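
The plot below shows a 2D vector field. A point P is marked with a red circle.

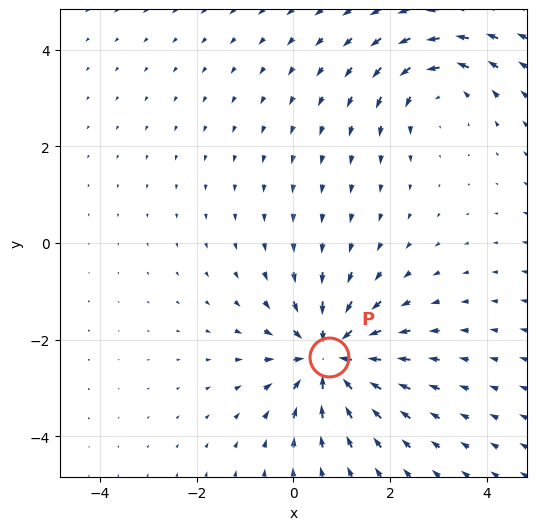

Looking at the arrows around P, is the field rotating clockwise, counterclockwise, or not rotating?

not rotating

Near P at (0.7, -2.4) the arrows show no circulation. The curl there is ≈0.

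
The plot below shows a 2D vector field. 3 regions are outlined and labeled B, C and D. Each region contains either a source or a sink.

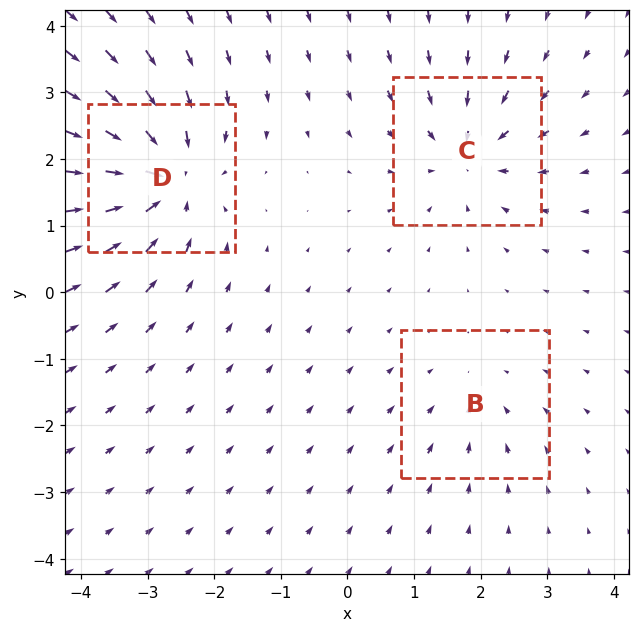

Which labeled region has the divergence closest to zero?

B

Divergence at each region's feature centre — B: about -2, C: about -4, D: about -6. Region B is closest to zero.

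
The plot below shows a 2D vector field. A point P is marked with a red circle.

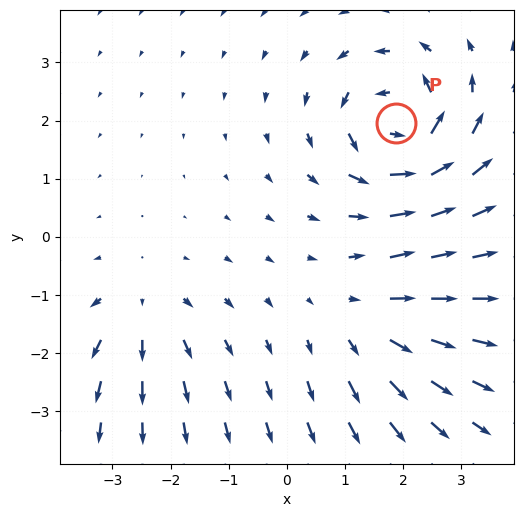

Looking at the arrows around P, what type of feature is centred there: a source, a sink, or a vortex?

vortex

At P (1.9, 2.0) the arrows circulate counterclockwise. Divergence ≈0, curl about +6 — near-zero divergence with nonzero curl is a vortex.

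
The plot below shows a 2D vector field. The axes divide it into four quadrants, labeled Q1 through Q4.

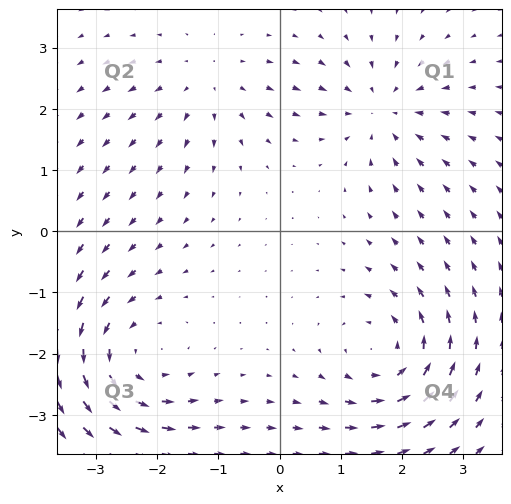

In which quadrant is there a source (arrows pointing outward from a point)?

Q2

The source sits at approximately (-1.2, 2.4), which lies in quadrant Q2. The divergence there is about +2, positive as expected for a source.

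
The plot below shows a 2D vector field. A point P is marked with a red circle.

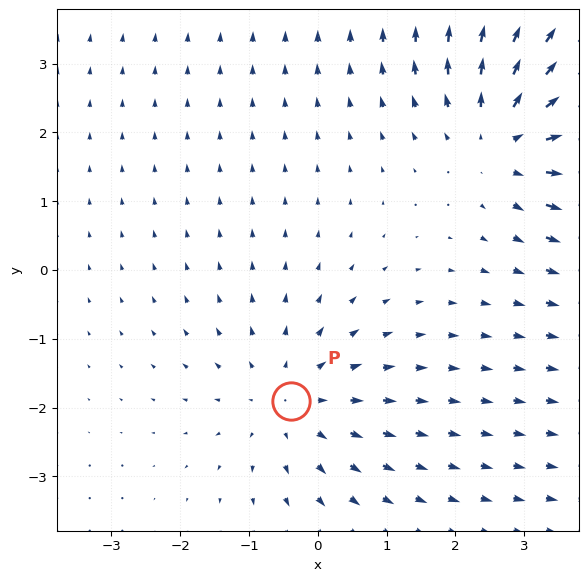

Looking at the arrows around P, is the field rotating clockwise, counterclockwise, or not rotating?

not rotating

Near P at (-0.4, -1.9) the arrows show no circulation. The curl there is ≈0.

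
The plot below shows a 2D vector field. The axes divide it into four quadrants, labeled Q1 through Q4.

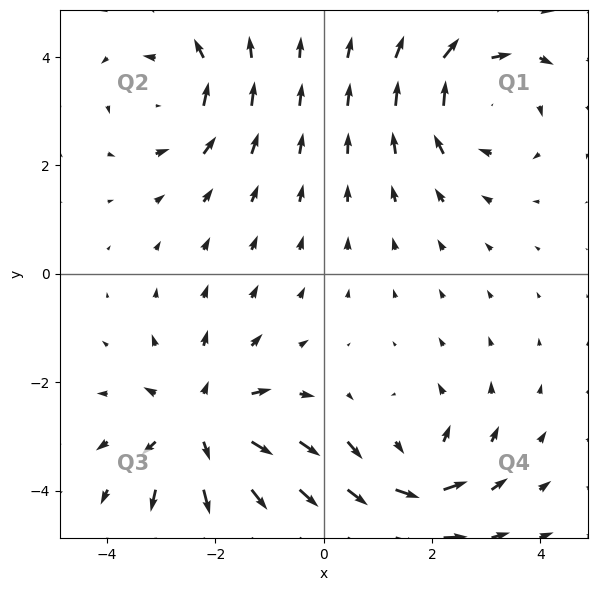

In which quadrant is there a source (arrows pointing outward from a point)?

The source sits at approximately (-2.2, -2.8), which lies in quadrant Q3. The divergence there is about +5, positive as expected for a source.

Q3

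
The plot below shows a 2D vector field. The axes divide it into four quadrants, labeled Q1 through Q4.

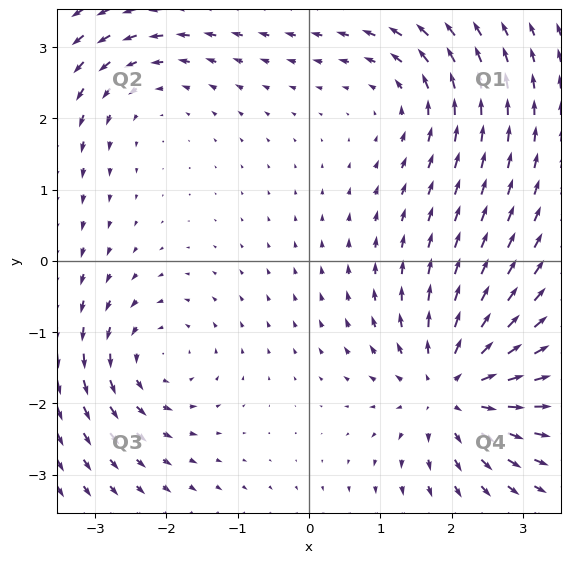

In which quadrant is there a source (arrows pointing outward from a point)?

The source sits at approximately (2.0, -1.8), which lies in quadrant Q4. The divergence there is about +5, positive as expected for a source.

Q4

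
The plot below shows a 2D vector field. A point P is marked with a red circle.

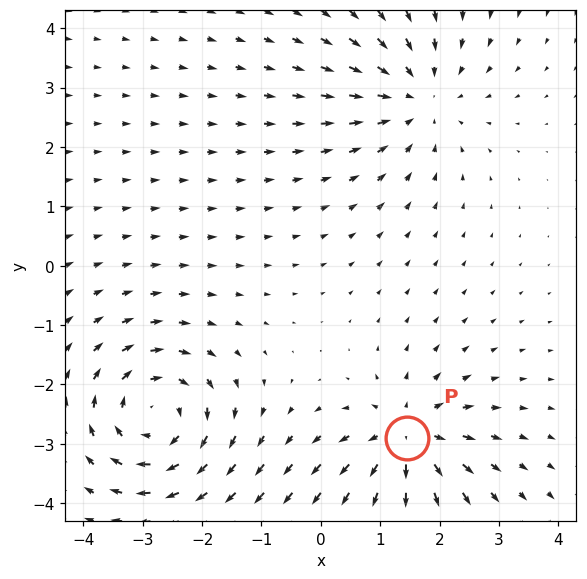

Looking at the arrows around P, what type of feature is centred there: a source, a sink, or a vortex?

At P (1.5, -2.9) the arrows spread outward. Divergence about +5, curl ≈0 — positive divergence with near-zero curl is a source.

source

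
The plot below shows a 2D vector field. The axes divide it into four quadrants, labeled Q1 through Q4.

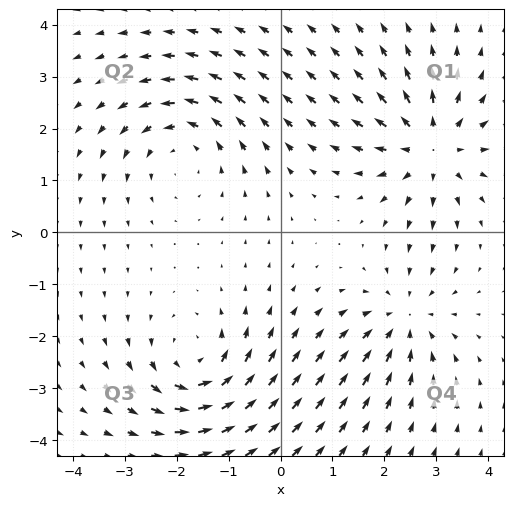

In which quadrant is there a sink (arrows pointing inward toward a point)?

The sink sits at approximately (2.4, -1.7), which lies in quadrant Q4. The divergence there is about -4, negative as expected for a sink.

Q4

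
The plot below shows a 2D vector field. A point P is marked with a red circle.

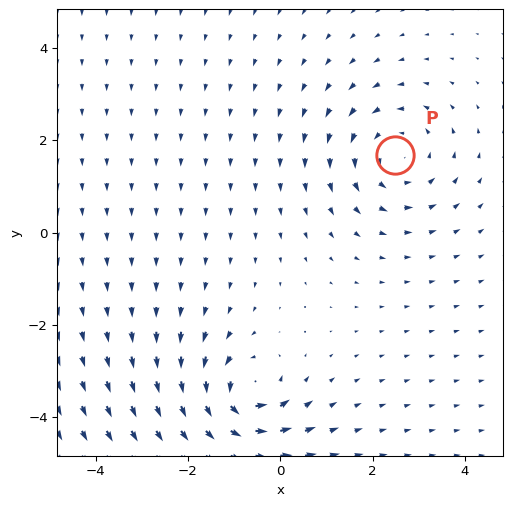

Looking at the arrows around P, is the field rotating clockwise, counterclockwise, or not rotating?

counterclockwise

Near P at (2.5, 1.7) the arrows circulate counterclockwise. The curl (z-component) there is about +3; positive curl means counterclockwise rotation.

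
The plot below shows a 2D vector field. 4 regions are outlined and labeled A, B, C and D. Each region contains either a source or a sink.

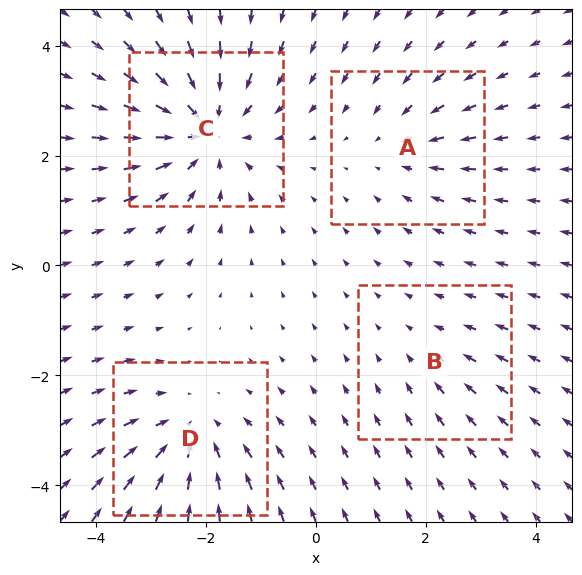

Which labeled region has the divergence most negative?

Divergence at each region's feature centre — A: about -3, B: about -2, C: about -6, D: about -5. Region C is most negative.

C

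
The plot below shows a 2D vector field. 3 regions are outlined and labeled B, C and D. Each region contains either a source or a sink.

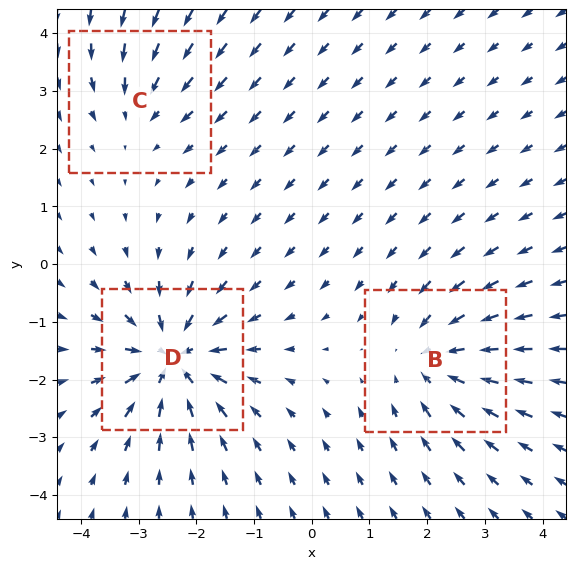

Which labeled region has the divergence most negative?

D

Divergence at each region's feature centre — B: about -4, C: about -2, D: about -6. Region D is most negative.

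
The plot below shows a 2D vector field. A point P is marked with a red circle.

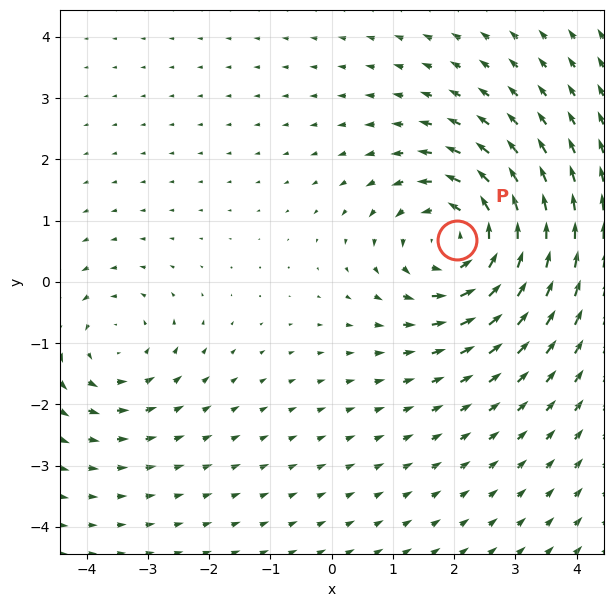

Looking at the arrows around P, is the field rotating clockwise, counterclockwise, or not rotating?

Near P at (2.1, 0.7) the arrows circulate counterclockwise. The curl (z-component) there is about +5; positive curl means counterclockwise rotation.

counterclockwise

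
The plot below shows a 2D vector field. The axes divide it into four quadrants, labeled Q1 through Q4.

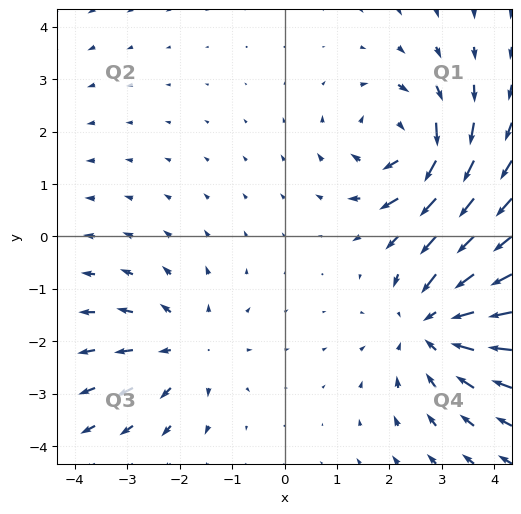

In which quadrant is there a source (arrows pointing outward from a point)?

Q3

The source sits at approximately (-1.9, -2.1), which lies in quadrant Q3. The divergence there is about +3, positive as expected for a source.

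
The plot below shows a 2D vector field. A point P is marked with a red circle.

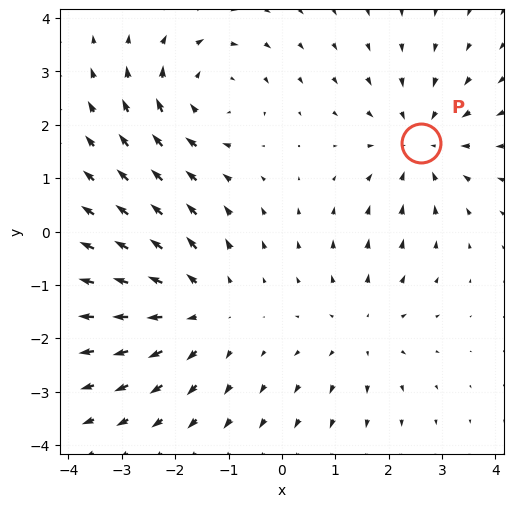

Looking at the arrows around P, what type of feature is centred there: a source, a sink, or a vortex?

sink

At P (2.6, 1.7) the arrows converge inward. Divergence about -3, curl ≈0 — negative divergence with near-zero curl is a sink.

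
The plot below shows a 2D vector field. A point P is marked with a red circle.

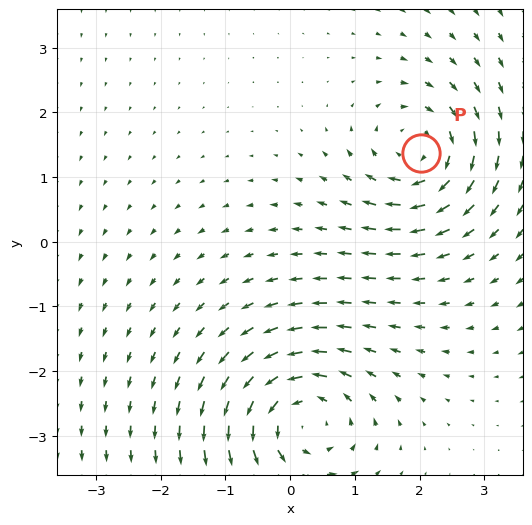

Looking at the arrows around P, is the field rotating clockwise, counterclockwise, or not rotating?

Near P at (2.0, 1.4) the arrows circulate clockwise. The curl (z-component) there is about -6; negative curl means clockwise rotation.

clockwise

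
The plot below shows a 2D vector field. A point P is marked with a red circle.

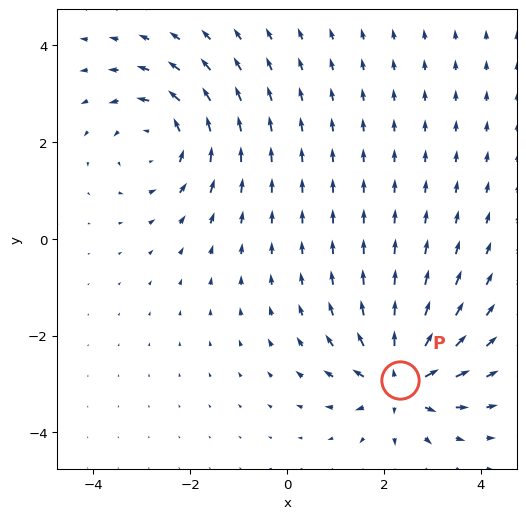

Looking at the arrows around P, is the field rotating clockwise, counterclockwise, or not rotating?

Near P at (2.3, -2.9) the arrows show no circulation. The curl there is ≈0.

not rotating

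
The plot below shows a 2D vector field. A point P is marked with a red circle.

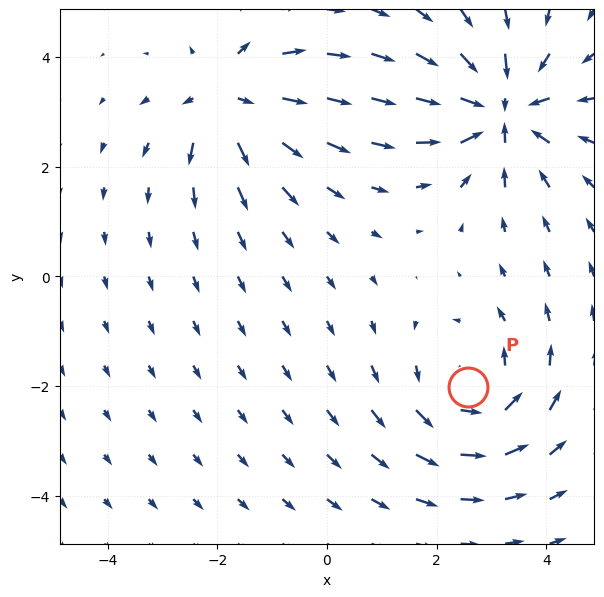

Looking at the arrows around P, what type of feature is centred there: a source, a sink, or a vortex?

vortex

At P (2.6, -2.0) the arrows circulate counterclockwise. Divergence ≈0, curl about +4 — near-zero divergence with nonzero curl is a vortex.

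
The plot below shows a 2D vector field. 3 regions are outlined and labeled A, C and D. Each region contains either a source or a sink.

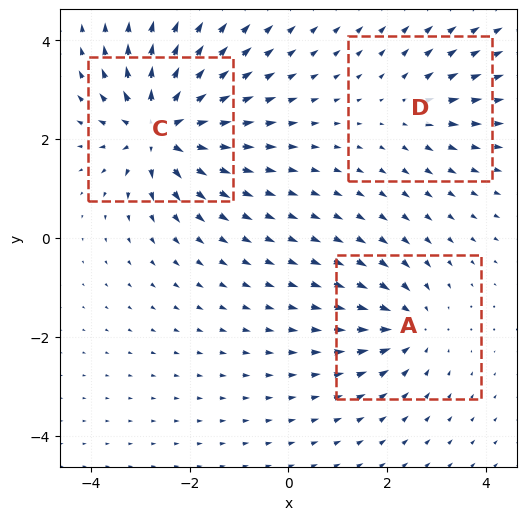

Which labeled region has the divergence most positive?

Divergence at each region's feature centre — A: about -4, C: about +6, D: about +2. Region C is most positive.

C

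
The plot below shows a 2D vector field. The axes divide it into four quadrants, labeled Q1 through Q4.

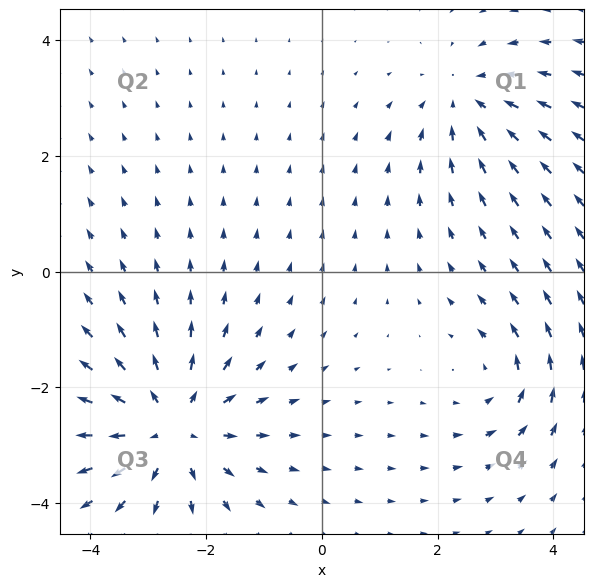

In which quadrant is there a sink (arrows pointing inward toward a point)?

The sink sits at approximately (2.5, 3.0), which lies in quadrant Q1. The divergence there is about -3, negative as expected for a sink.

Q1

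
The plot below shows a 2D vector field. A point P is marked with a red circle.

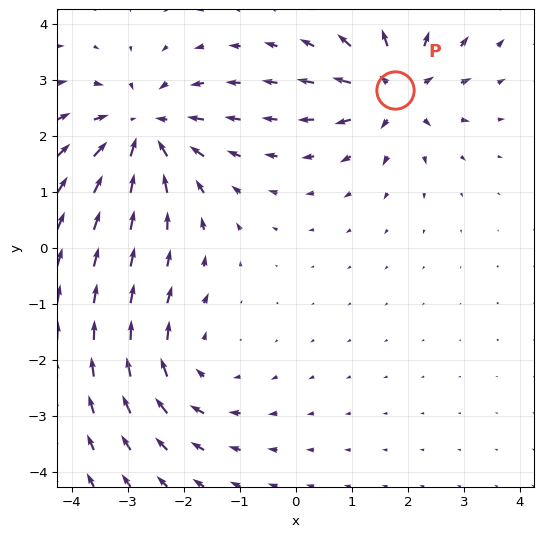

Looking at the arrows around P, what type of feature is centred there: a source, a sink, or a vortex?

At P (1.8, 2.8) the arrows spread outward. Divergence about +5, curl ≈0 — positive divergence with near-zero curl is a source.

source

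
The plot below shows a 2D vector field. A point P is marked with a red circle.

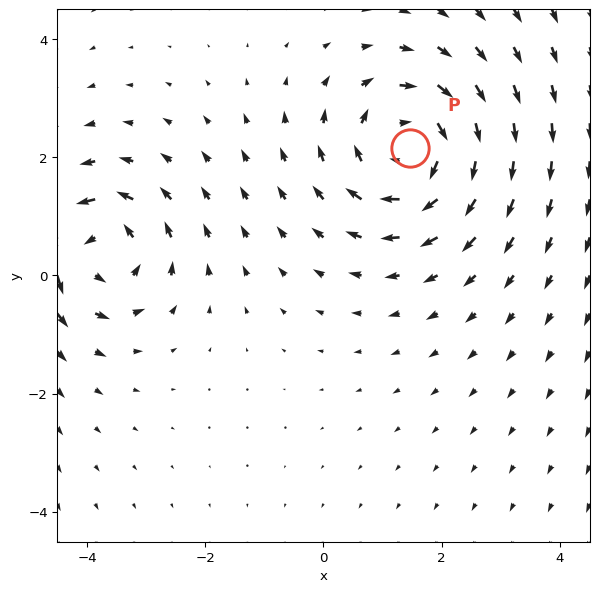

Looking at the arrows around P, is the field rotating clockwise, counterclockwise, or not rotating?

clockwise

Near P at (1.5, 2.2) the arrows circulate clockwise. The curl (z-component) there is about -4; negative curl means clockwise rotation.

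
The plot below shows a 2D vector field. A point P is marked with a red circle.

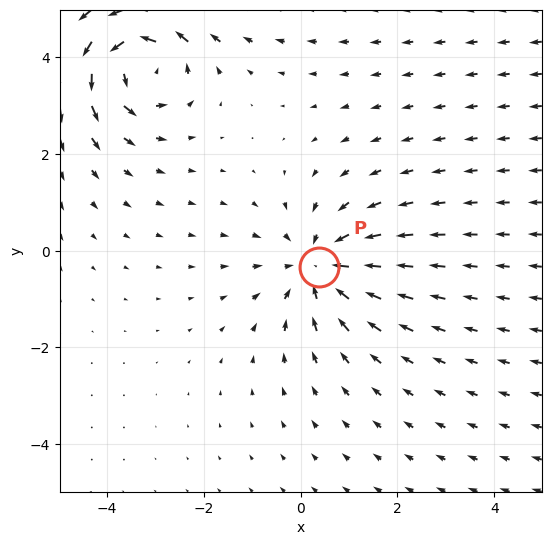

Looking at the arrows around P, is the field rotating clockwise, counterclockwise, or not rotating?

not rotating

Near P at (0.4, -0.3) the arrows show no circulation. The curl there is ≈0.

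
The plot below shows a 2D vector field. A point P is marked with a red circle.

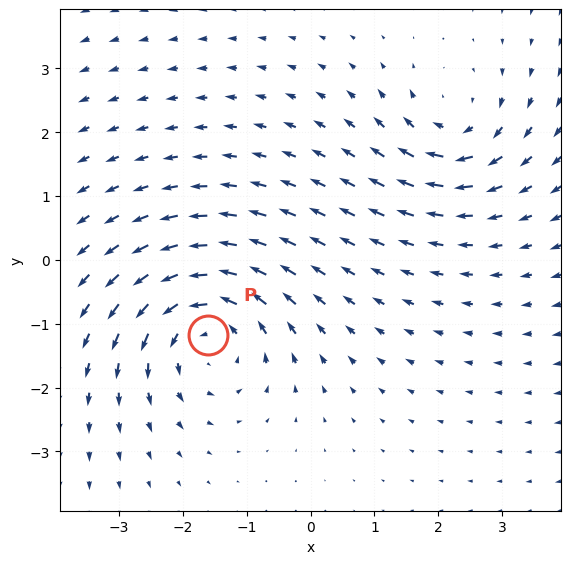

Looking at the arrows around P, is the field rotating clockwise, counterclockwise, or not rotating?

Near P at (-1.6, -1.2) the arrows circulate counterclockwise. The curl (z-component) there is about +4; positive curl means counterclockwise rotation.

counterclockwise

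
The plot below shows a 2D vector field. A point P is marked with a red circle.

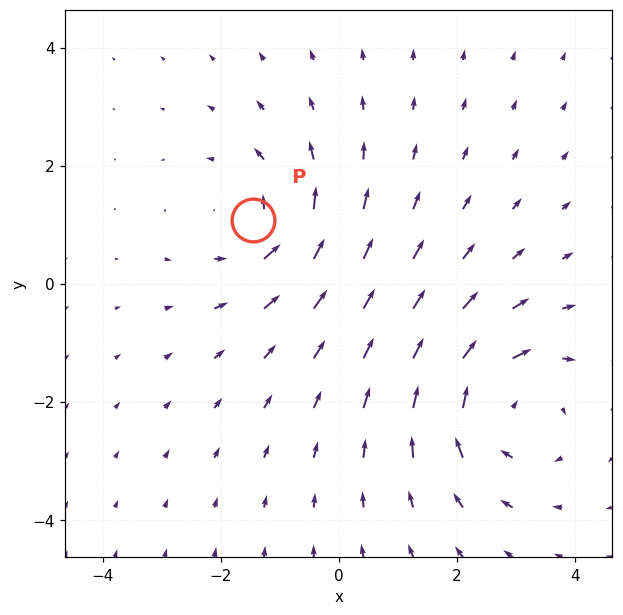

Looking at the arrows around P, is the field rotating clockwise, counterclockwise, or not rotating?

counterclockwise

Near P at (-1.4, 1.1) the arrows circulate counterclockwise. The curl (z-component) there is about +3; positive curl means counterclockwise rotation.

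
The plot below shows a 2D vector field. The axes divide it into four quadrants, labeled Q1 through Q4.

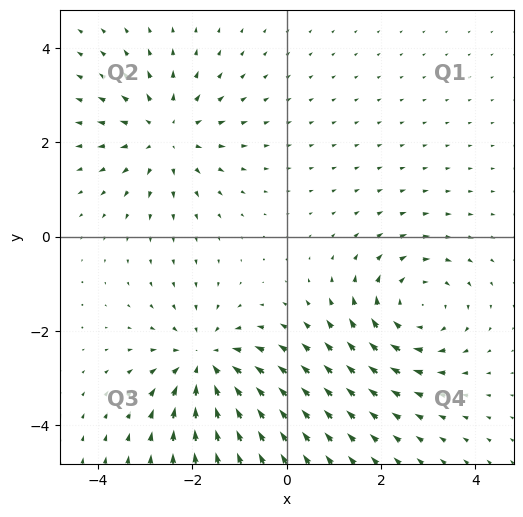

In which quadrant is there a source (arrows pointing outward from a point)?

The source sits at approximately (-2.6, 2.2), which lies in quadrant Q2. The divergence there is about +4, positive as expected for a source.

Q2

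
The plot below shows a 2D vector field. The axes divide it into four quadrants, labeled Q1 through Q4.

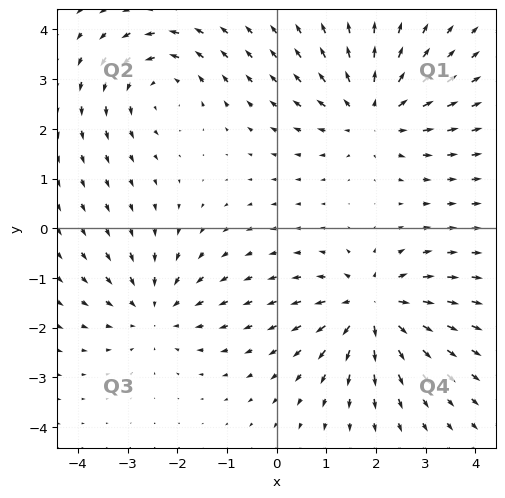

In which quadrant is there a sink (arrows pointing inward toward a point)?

The sink sits at approximately (-2.4, -1.7), which lies in quadrant Q3. The divergence there is about -3, negative as expected for a sink.

Q3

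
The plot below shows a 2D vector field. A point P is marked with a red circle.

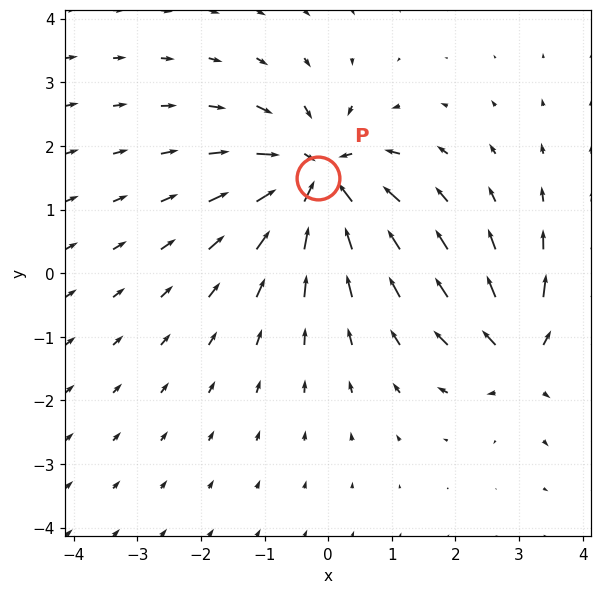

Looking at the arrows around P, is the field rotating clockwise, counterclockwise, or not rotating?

Near P at (-0.2, 1.5) the arrows show no circulation. The curl there is ≈0.

not rotating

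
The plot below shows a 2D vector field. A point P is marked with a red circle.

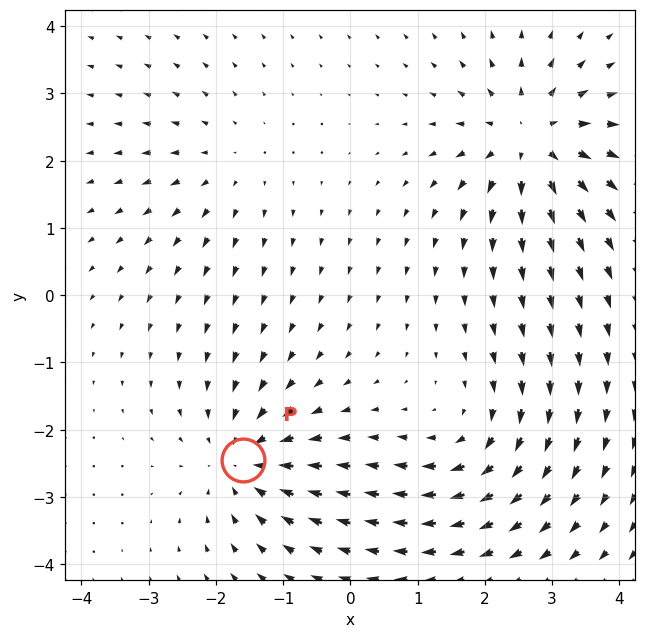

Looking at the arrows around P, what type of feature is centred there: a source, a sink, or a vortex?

At P (-1.6, -2.4) the arrows converge inward. Divergence about -5, curl ≈0 — negative divergence with near-zero curl is a sink.

sink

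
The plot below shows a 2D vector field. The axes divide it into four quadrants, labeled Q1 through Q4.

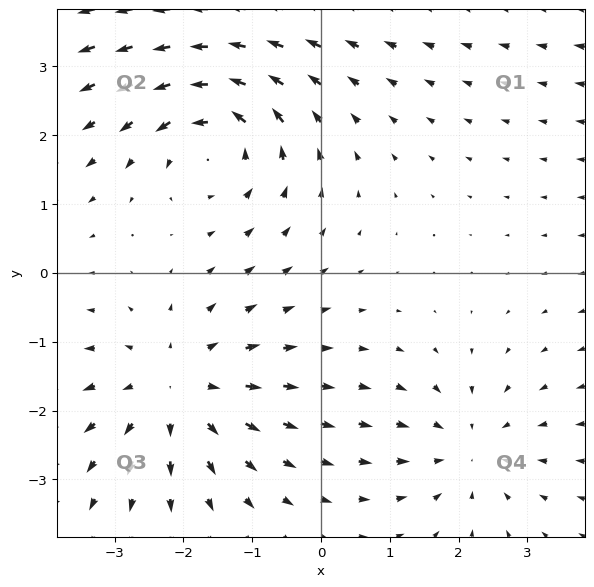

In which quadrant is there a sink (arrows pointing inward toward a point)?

The sink sits at approximately (2.1, -2.6), which lies in quadrant Q4. The divergence there is about -3, negative as expected for a sink.

Q4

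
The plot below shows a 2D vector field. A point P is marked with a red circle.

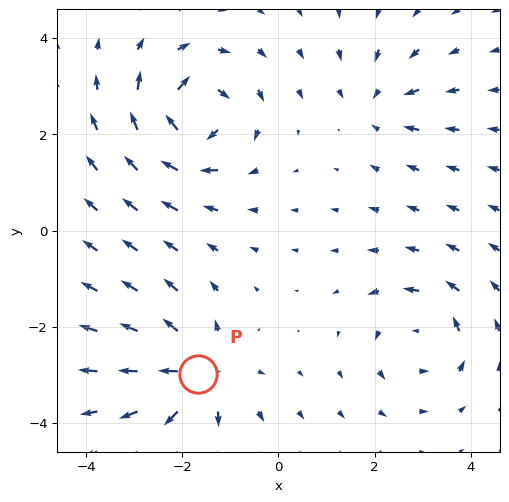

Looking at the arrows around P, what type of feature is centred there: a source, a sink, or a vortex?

source

At P (-1.7, -3.0) the arrows spread outward. Divergence about +5, curl ≈0 — positive divergence with near-zero curl is a source.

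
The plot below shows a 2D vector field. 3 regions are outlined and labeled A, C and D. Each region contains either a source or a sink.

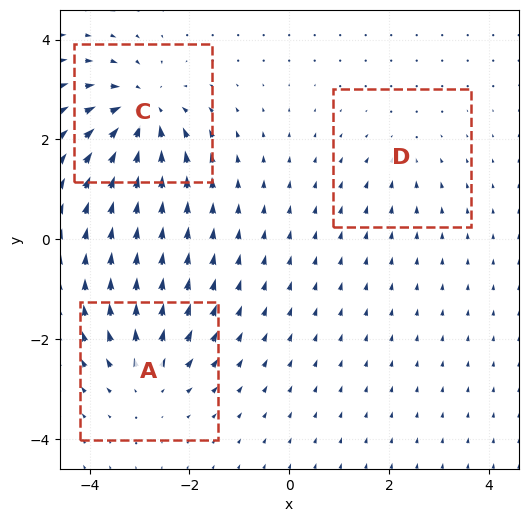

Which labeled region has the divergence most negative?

C

Divergence at each region's feature centre — A: about +4, C: about -6, D: about -2. Region C is most negative.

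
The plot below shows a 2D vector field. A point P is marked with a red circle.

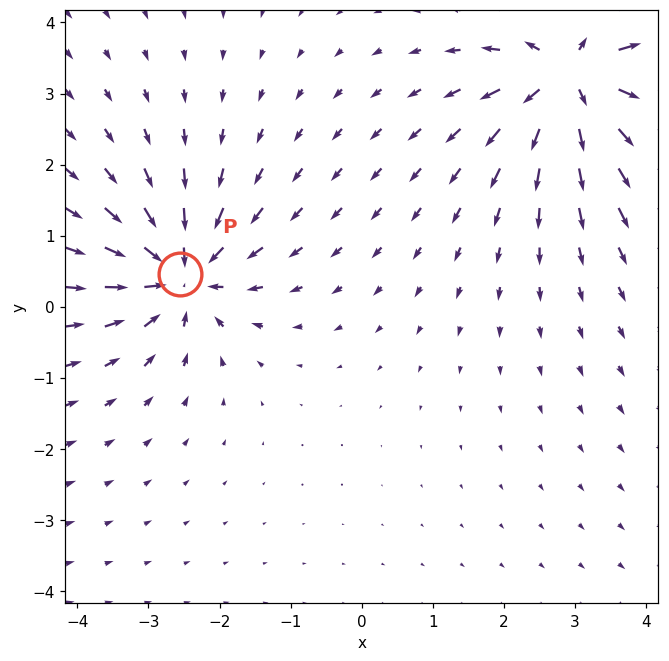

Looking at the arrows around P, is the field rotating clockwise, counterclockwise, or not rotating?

Near P at (-2.6, 0.5) the arrows show no circulation. The curl there is ≈0.

not rotating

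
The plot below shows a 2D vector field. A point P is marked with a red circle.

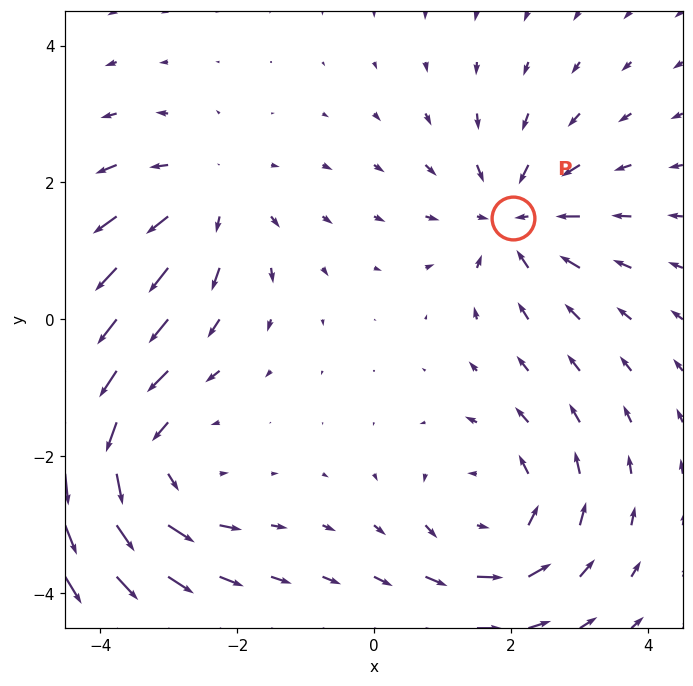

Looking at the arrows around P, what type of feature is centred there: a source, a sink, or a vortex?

sink

At P (2.0, 1.5) the arrows converge inward. Divergence about -4, curl ≈0 — negative divergence with near-zero curl is a sink.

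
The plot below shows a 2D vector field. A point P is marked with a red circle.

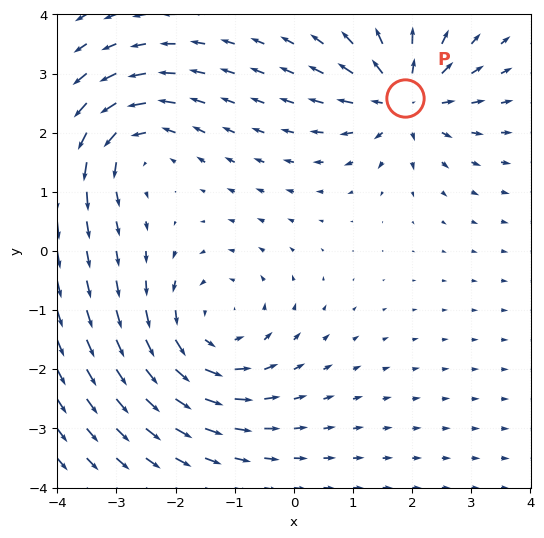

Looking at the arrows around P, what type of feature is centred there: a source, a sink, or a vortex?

At P (1.9, 2.6) the arrows spread outward. Divergence about +6, curl ≈0 — positive divergence with near-zero curl is a source.

source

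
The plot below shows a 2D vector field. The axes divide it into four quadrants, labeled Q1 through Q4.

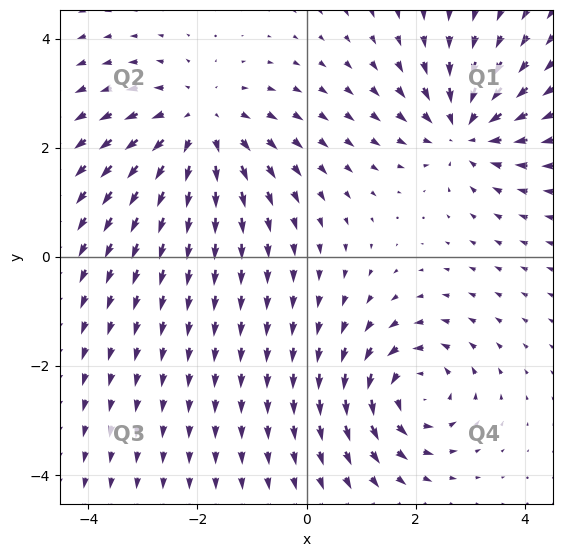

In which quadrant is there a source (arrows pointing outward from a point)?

The source sits at approximately (-1.9, 2.4), which lies in quadrant Q2. The divergence there is about +4, positive as expected for a source.

Q2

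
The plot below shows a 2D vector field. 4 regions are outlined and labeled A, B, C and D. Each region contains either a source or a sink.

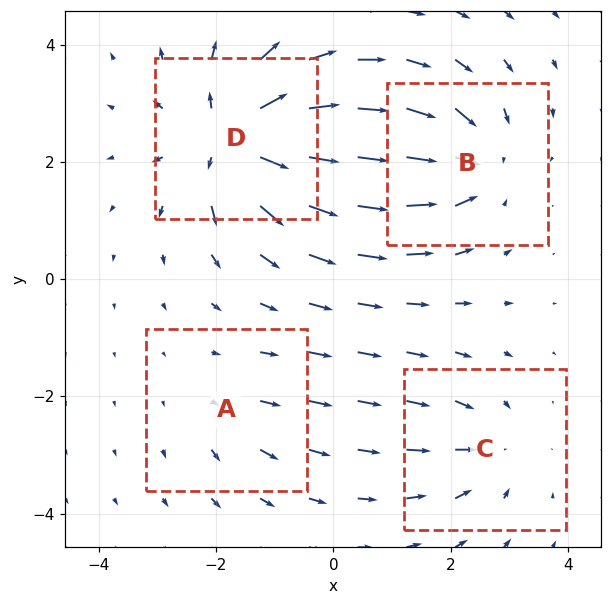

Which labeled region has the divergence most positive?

D

Divergence at each region's feature centre — A: about +2, B: about -5, C: about -3, D: about +7. Region D is most positive.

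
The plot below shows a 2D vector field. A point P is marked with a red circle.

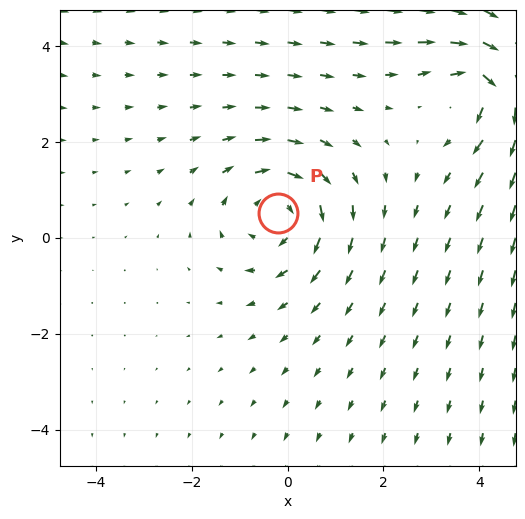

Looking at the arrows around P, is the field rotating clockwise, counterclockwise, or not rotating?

Near P at (-0.2, 0.5) the arrows circulate clockwise. The curl (z-component) there is about -3; negative curl means clockwise rotation.

clockwise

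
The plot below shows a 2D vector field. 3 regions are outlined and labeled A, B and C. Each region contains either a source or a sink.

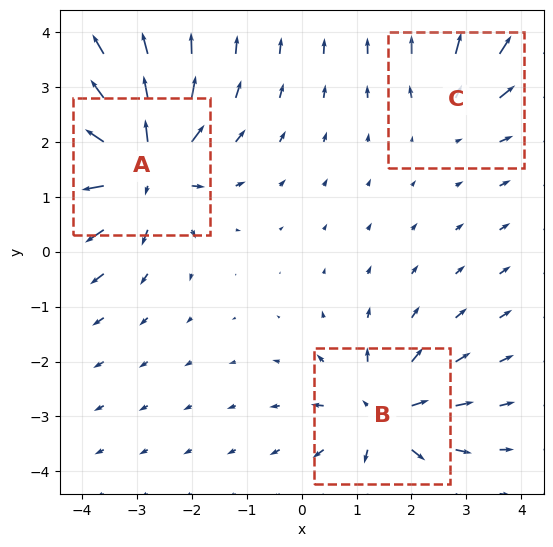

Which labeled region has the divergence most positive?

Divergence at each region's feature centre — A: about +6, B: about +4, C: about +2. Region A is most positive.

A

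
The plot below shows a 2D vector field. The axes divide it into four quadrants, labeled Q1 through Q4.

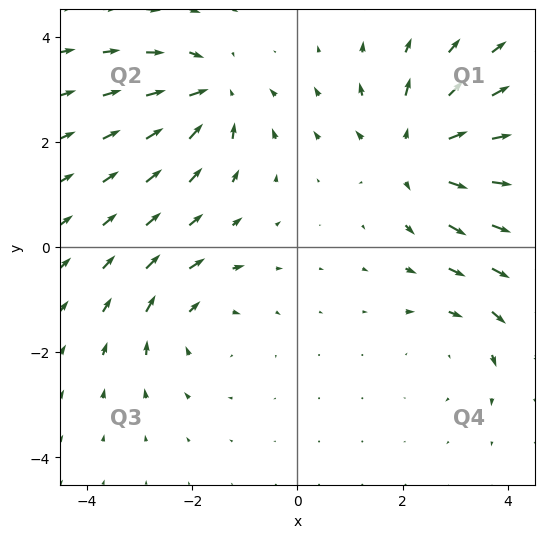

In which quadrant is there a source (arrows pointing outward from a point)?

Q1

The source sits at approximately (2.3, 1.8), which lies in quadrant Q1. The divergence there is about +5, positive as expected for a source.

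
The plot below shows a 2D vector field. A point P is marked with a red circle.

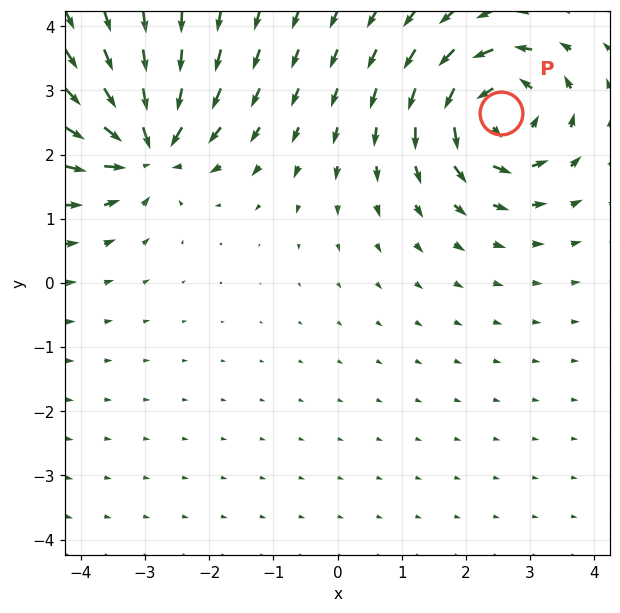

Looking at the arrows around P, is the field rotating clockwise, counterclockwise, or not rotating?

Near P at (2.6, 2.6) the arrows circulate counterclockwise. The curl (z-component) there is about +7; positive curl means counterclockwise rotation.

counterclockwise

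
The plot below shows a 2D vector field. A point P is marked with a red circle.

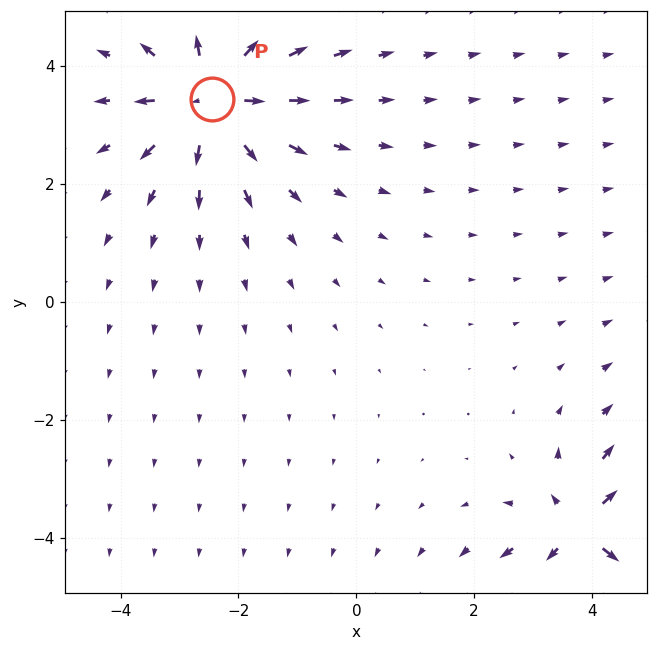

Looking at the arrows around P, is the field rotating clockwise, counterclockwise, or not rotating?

Near P at (-2.4, 3.5) the arrows show no circulation. The curl there is ≈0.

not rotating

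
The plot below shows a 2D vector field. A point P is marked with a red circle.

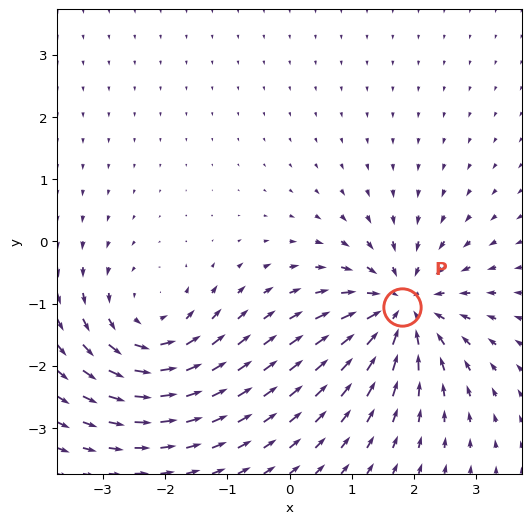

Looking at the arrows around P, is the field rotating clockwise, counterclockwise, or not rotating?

not rotating

Near P at (1.8, -1.1) the arrows show no circulation. The curl there is ≈0.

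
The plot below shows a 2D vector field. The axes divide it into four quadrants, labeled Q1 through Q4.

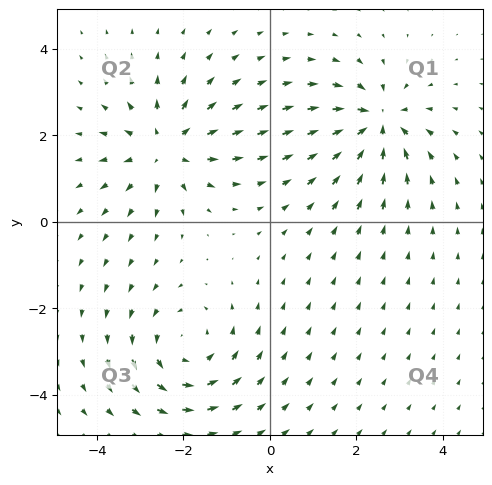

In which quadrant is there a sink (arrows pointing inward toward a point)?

The sink sits at approximately (2.5, 2.3), which lies in quadrant Q1. The divergence there is about -6, negative as expected for a sink.

Q1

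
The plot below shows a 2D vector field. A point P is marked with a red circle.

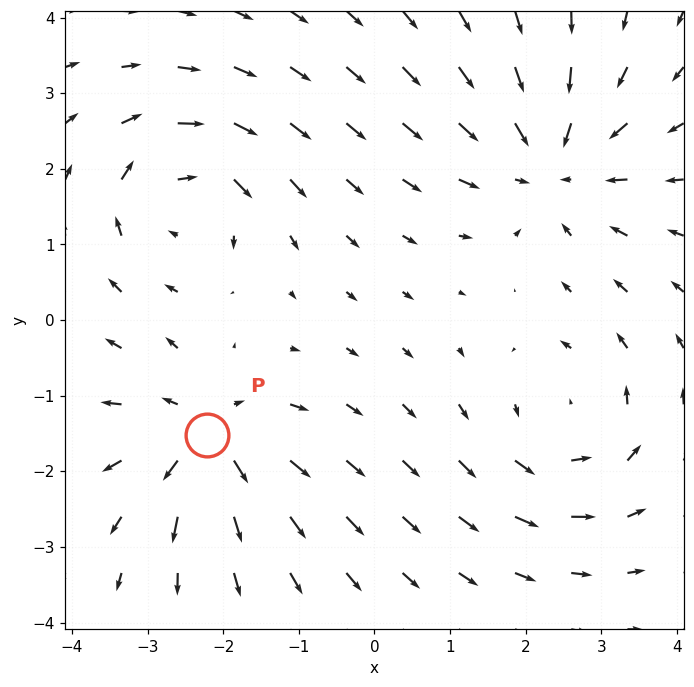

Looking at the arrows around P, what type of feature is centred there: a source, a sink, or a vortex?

At P (-2.2, -1.5) the arrows spread outward. Divergence about +4, curl ≈0 — positive divergence with near-zero curl is a source.

source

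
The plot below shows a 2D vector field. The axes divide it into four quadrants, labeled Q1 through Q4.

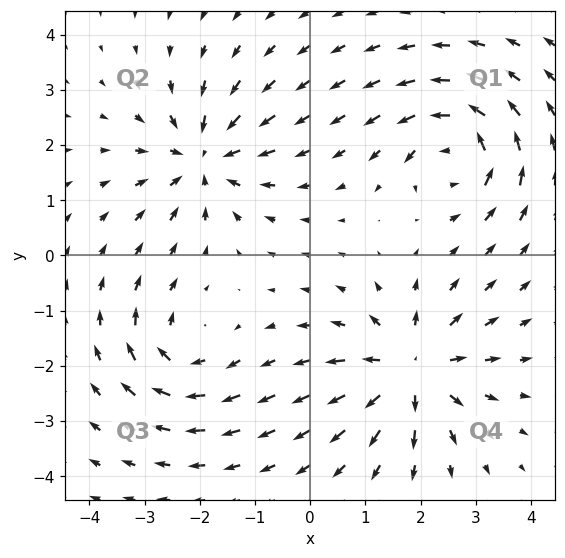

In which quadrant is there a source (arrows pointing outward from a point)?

Q4

The source sits at approximately (1.8, -2.1), which lies in quadrant Q4. The divergence there is about +5, positive as expected for a source.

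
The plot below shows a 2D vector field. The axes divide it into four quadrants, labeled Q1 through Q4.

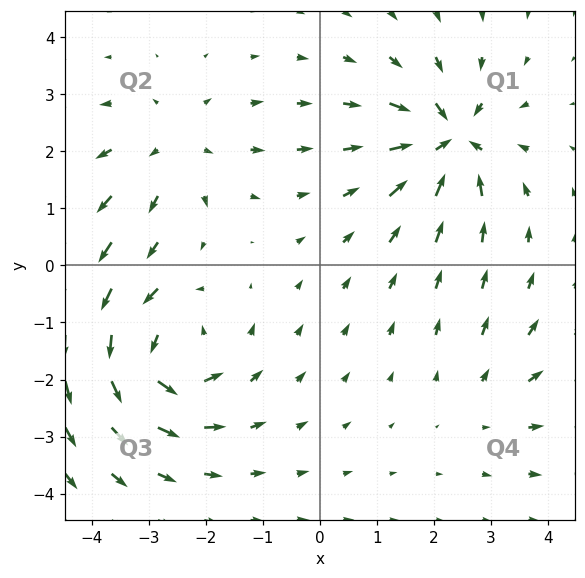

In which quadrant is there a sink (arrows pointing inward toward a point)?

Q1

The sink sits at approximately (2.3, 2.2), which lies in quadrant Q1. The divergence there is about -7, negative as expected for a sink.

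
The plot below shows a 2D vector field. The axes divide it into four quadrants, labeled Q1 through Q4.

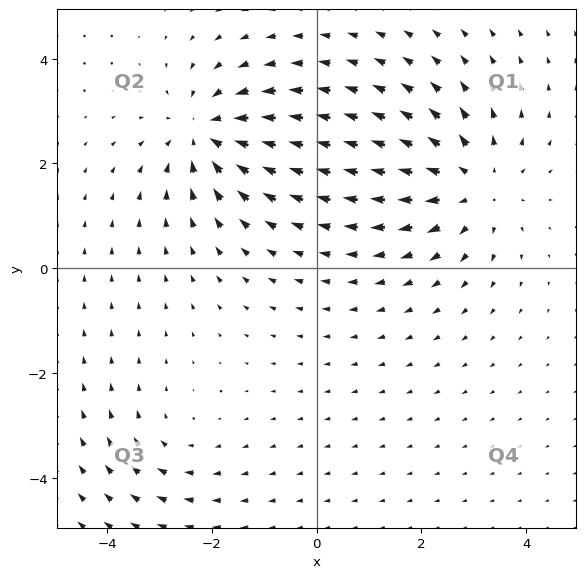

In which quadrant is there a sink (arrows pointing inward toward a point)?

Q2

The sink sits at approximately (-2.1, 2.6), which lies in quadrant Q2. The divergence there is about -5, negative as expected for a sink.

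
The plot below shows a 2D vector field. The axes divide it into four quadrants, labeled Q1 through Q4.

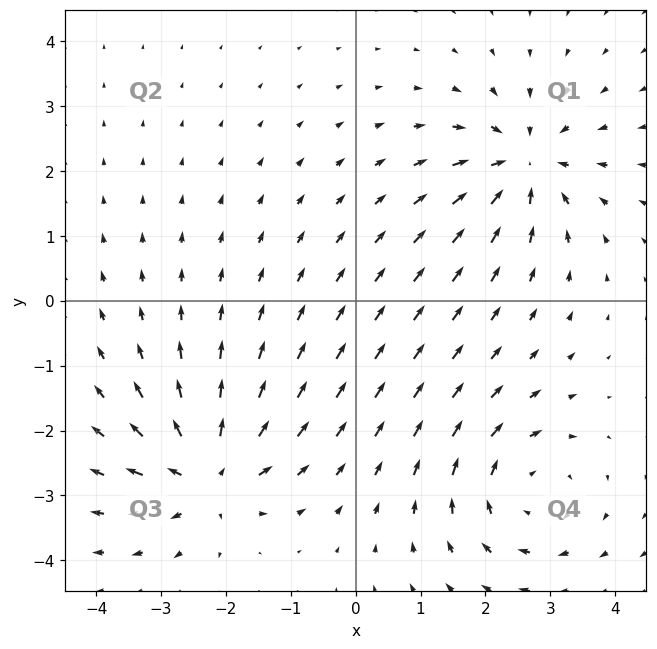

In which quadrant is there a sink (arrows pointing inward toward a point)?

Q1

The sink sits at approximately (2.6, 2.1), which lies in quadrant Q1. The divergence there is about -5, negative as expected for a sink.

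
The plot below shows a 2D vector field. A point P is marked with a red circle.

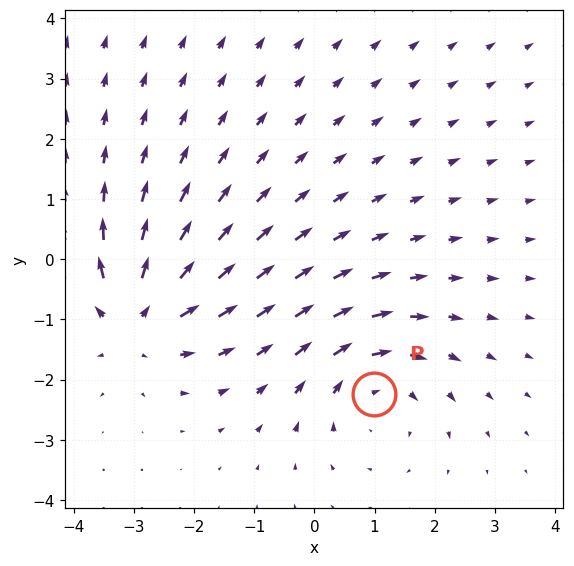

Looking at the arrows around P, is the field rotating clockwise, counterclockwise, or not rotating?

Near P at (1.0, -2.2) the arrows circulate clockwise. The curl (z-component) there is about -3; negative curl means clockwise rotation.

clockwise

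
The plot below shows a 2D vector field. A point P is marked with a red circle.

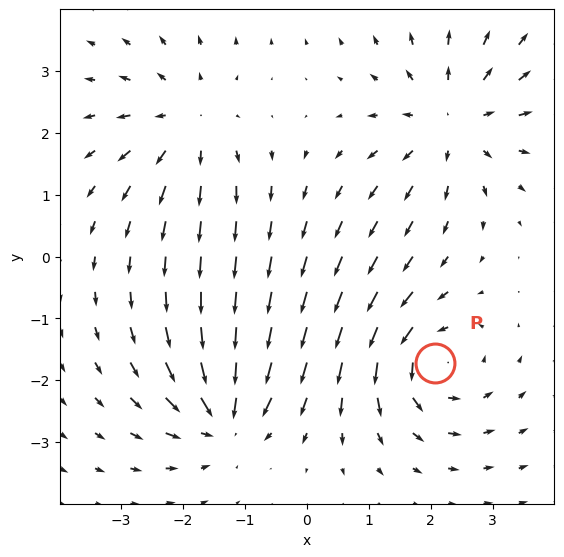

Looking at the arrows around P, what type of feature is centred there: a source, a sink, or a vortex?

At P (2.1, -1.7) the arrows circulate counterclockwise. Divergence ≈0, curl about +6 — near-zero divergence with nonzero curl is a vortex.

vortex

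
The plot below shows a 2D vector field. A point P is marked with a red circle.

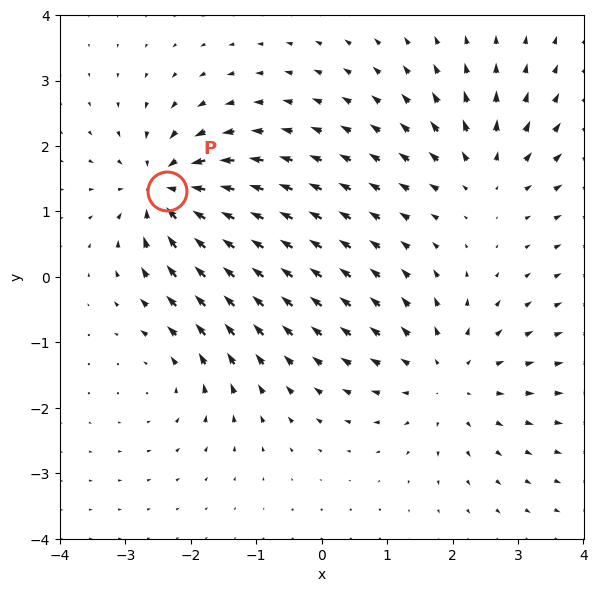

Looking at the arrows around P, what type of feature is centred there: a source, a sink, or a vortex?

At P (-2.4, 1.3) the arrows converge inward. Divergence about -6, curl ≈0 — negative divergence with near-zero curl is a sink.

sink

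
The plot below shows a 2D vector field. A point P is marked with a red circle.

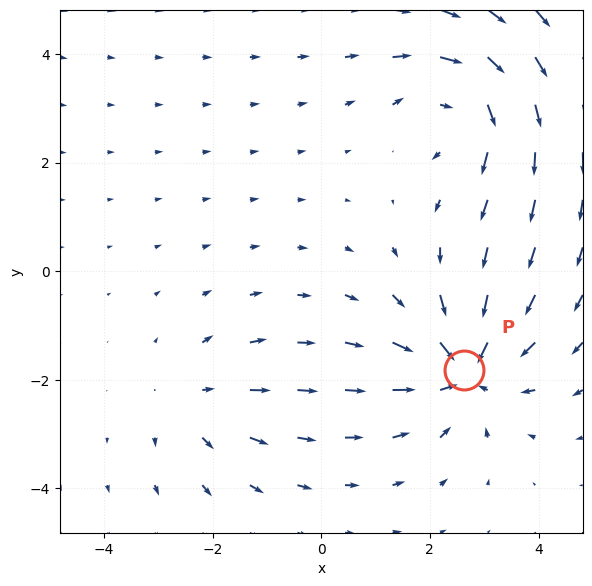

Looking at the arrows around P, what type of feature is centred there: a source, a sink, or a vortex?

sink

At P (2.6, -1.8) the arrows converge inward. Divergence about -5, curl ≈0 — negative divergence with near-zero curl is a sink.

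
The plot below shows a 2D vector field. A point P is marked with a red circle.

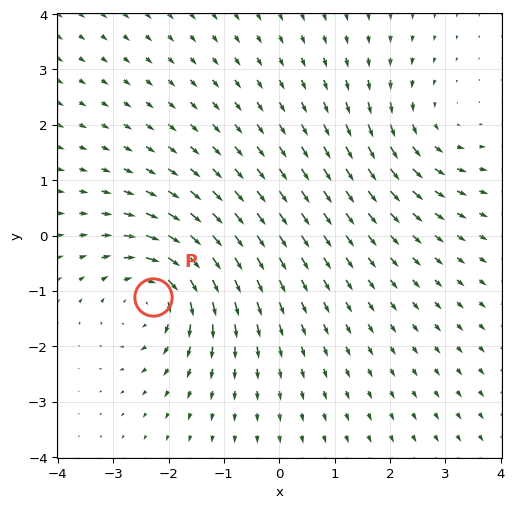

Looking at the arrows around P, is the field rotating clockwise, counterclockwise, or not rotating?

Near P at (-2.3, -1.1) the arrows circulate clockwise. The curl (z-component) there is about -4; negative curl means clockwise rotation.

clockwise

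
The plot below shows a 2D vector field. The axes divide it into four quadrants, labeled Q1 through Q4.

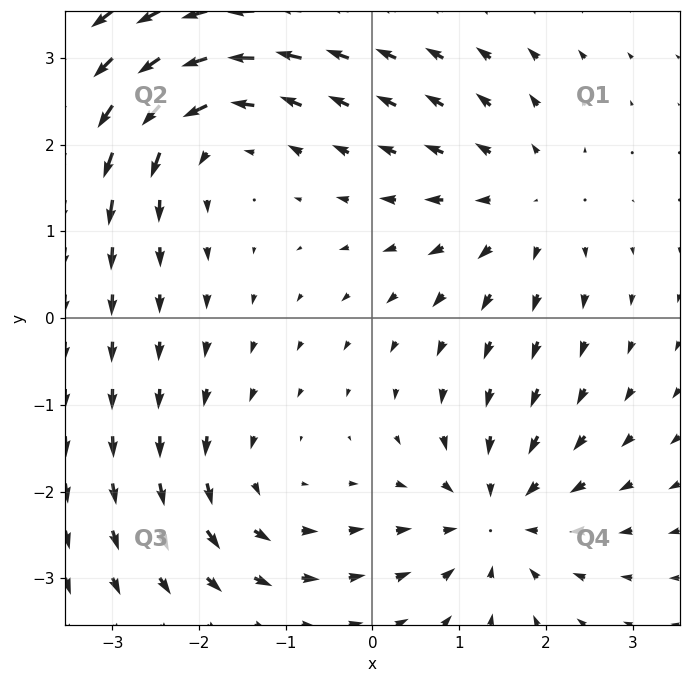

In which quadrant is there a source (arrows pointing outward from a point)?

Q1

The source sits at approximately (1.7, 1.3), which lies in quadrant Q1. The divergence there is about +3, positive as expected for a source.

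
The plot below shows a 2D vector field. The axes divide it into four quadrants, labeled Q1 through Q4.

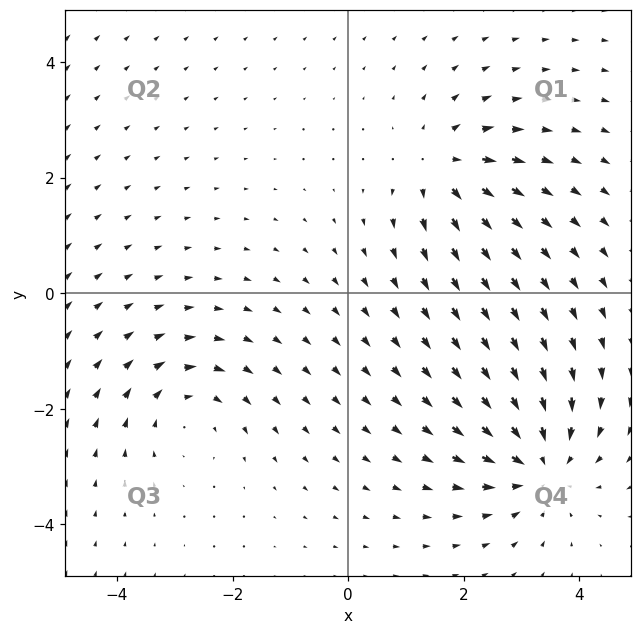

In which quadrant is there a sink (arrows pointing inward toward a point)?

The sink sits at approximately (3.3, -3.0), which lies in quadrant Q4. The divergence there is about -5, negative as expected for a sink.

Q4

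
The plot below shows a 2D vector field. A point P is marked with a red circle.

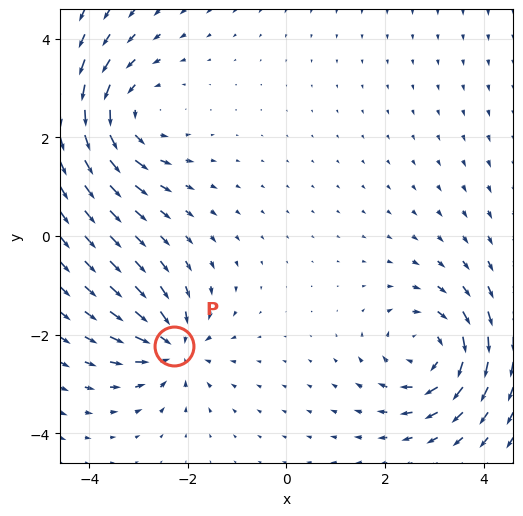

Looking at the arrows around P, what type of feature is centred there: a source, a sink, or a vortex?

At P (-2.3, -2.2) the arrows converge inward. Divergence about -4, curl ≈0 — negative divergence with near-zero curl is a sink.

sink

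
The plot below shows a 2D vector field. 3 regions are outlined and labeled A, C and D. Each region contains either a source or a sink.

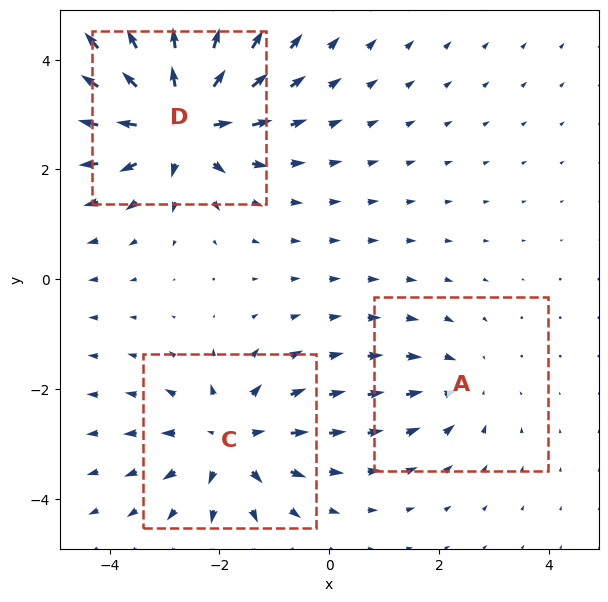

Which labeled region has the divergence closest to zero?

A

Divergence at each region's feature centre — A: about -2, C: about +4, D: about +5. Region A is closest to zero.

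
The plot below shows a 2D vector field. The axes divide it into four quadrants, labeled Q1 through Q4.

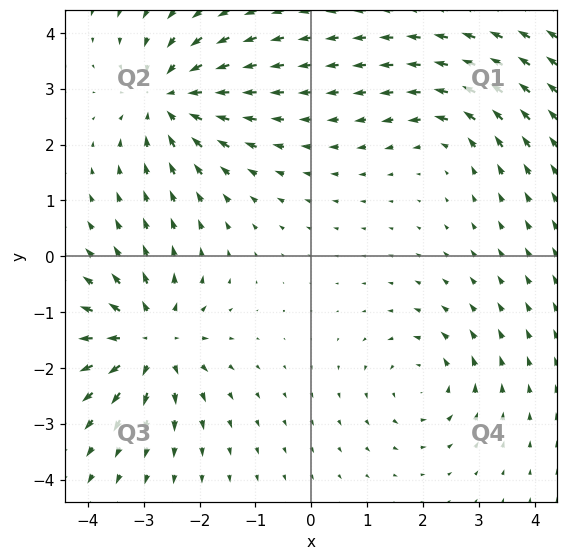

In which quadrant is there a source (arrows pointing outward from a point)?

The source sits at approximately (-2.9, -1.5), which lies in quadrant Q3. The divergence there is about +5, positive as expected for a source.

Q3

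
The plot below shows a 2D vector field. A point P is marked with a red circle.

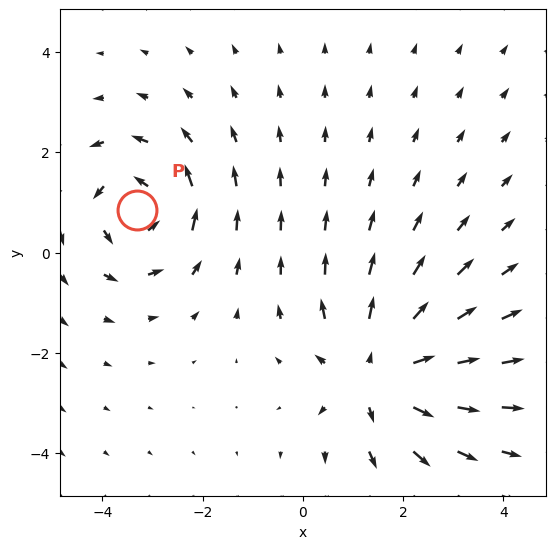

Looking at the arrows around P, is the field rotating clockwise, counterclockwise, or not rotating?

Near P at (-3.3, 0.8) the arrows circulate counterclockwise. The curl (z-component) there is about +4; positive curl means counterclockwise rotation.

counterclockwise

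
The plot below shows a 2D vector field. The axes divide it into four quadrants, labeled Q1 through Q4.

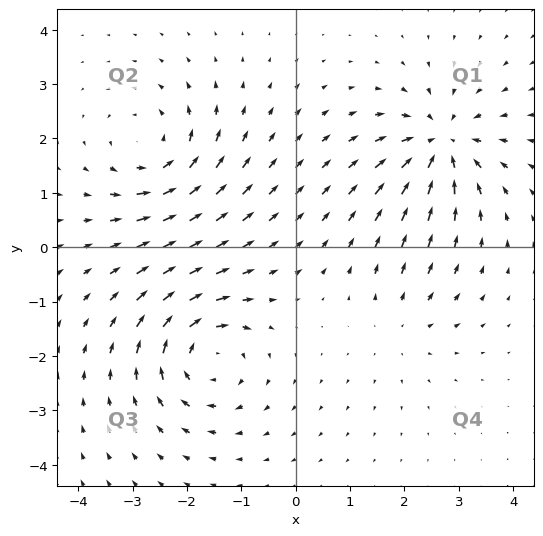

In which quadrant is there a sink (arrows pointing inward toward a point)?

The sink sits at approximately (2.7, 1.9), which lies in quadrant Q1. The divergence there is about -6, negative as expected for a sink.

Q1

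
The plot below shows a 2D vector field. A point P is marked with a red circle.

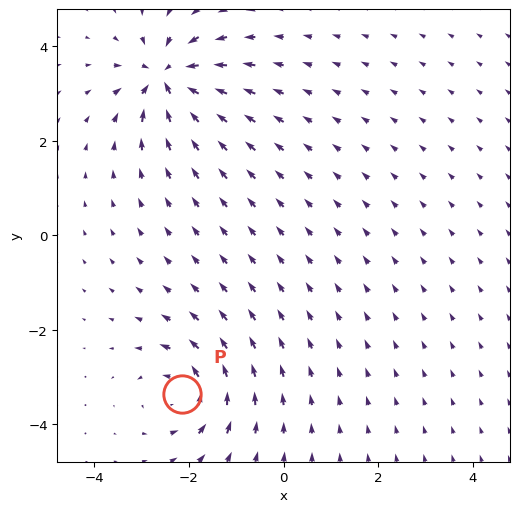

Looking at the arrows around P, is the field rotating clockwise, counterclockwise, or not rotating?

Near P at (-2.2, -3.4) the arrows circulate counterclockwise. The curl (z-component) there is about +5; positive curl means counterclockwise rotation.

counterclockwise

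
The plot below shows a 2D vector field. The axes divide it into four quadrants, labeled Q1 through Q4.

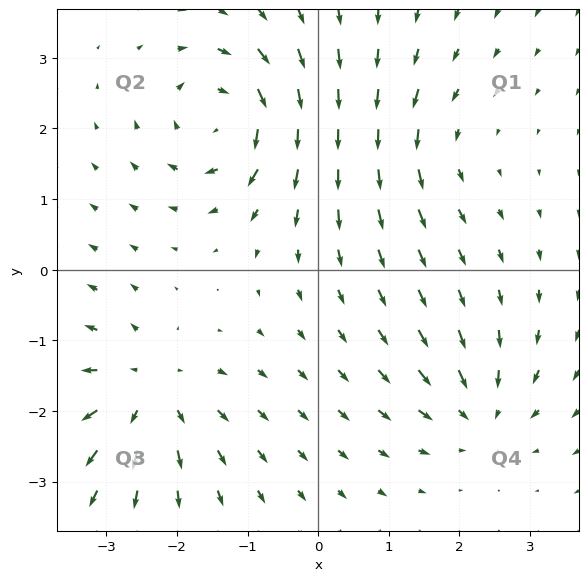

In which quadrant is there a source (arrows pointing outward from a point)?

Q3

The source sits at approximately (-2.4, -1.7), which lies in quadrant Q3. The divergence there is about +4, positive as expected for a source.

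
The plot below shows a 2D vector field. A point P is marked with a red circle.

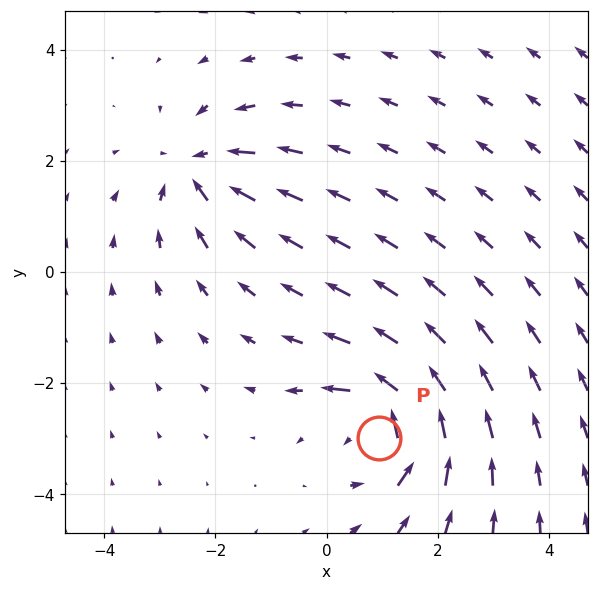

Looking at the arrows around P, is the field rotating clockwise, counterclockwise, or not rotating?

counterclockwise

Near P at (0.9, -3.0) the arrows circulate counterclockwise. The curl (z-component) there is about +6; positive curl means counterclockwise rotation.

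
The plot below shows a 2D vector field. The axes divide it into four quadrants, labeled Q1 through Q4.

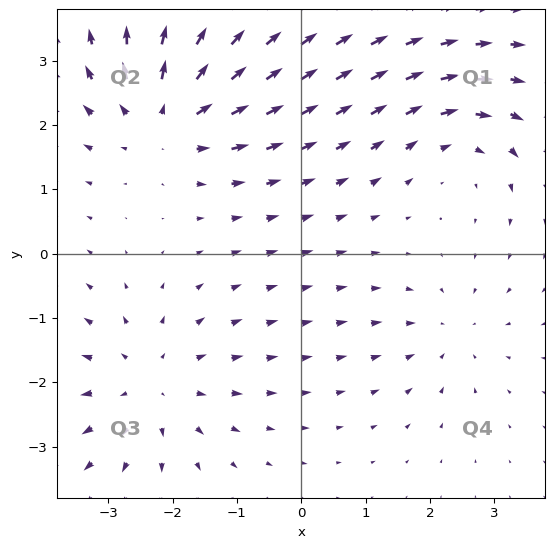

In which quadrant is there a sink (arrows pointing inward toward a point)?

Q4

The sink sits at approximately (2.3, -1.2), which lies in quadrant Q4. The divergence there is about -3, negative as expected for a sink.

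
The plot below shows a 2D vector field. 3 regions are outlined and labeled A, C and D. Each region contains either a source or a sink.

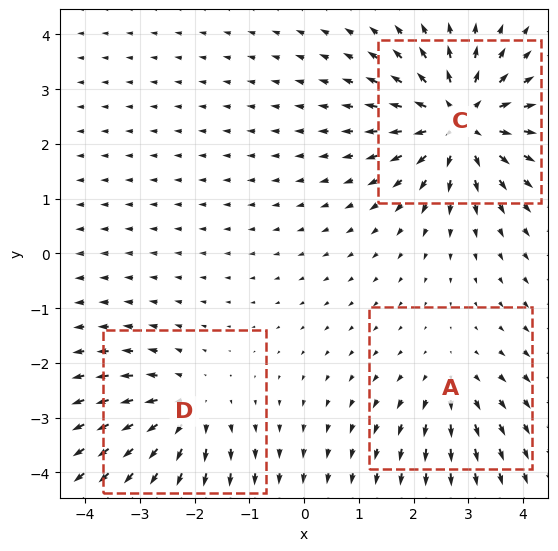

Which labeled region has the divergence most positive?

C

Divergence at each region's feature centre — A: about +2, C: about +5, D: about +3. Region C is most positive.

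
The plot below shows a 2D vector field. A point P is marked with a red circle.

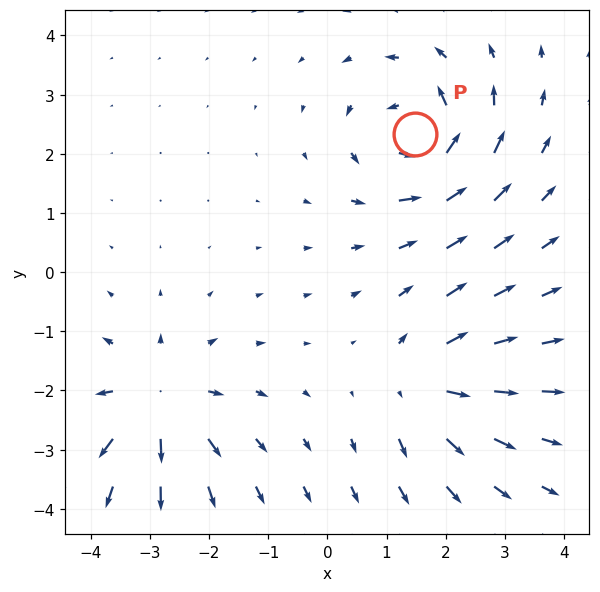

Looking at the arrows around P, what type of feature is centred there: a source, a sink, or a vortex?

vortex

At P (1.5, 2.3) the arrows circulate counterclockwise. Divergence ≈0, curl about +7 — near-zero divergence with nonzero curl is a vortex.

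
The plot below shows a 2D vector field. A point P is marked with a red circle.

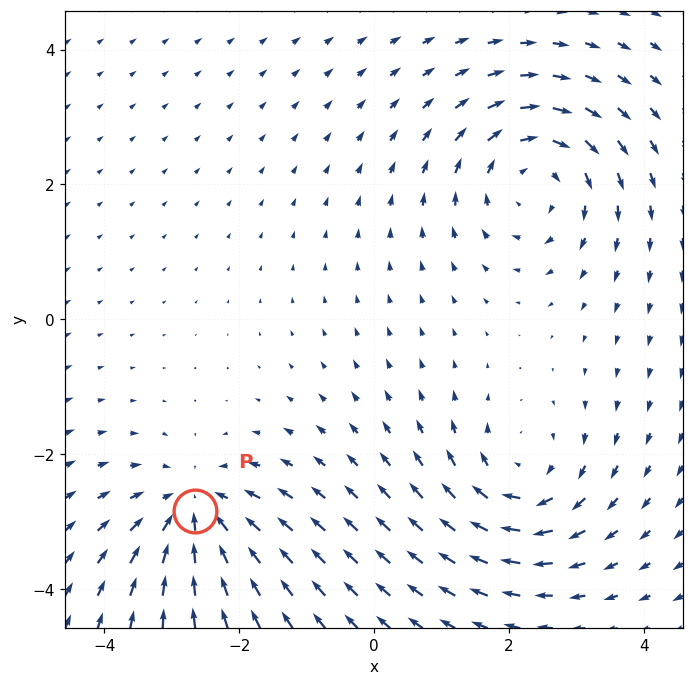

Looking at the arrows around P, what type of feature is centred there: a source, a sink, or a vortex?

At P (-2.7, -2.8) the arrows converge inward. Divergence about -5, curl ≈0 — negative divergence with near-zero curl is a sink.

sink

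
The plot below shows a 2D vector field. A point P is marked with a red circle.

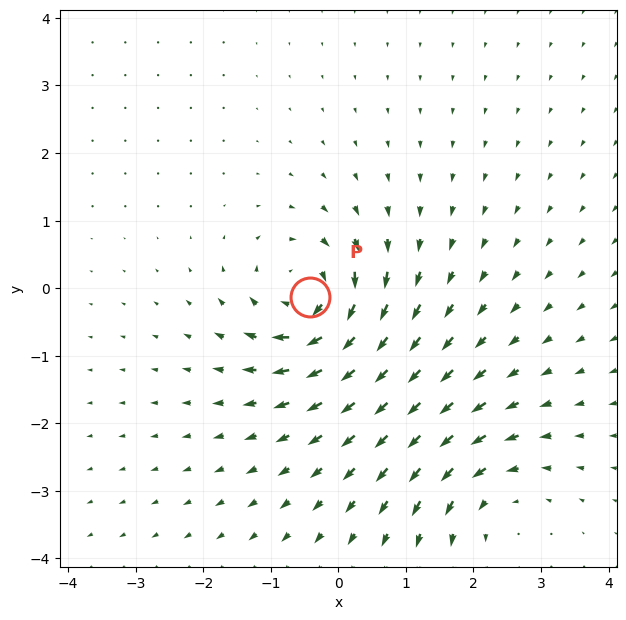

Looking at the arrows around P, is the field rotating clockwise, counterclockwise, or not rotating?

Near P at (-0.4, -0.1) the arrows circulate clockwise. The curl (z-component) there is about -6; negative curl means clockwise rotation.

clockwise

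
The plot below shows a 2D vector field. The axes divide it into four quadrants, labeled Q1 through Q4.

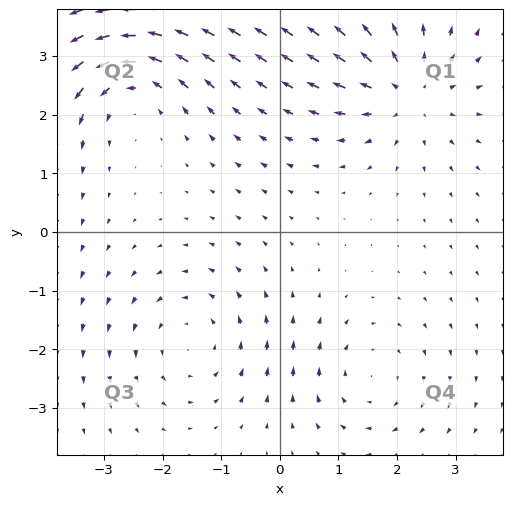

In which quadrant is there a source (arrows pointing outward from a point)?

The source sits at approximately (2.2, 2.4), which lies in quadrant Q1. The divergence there is about +3, positive as expected for a source.

Q1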